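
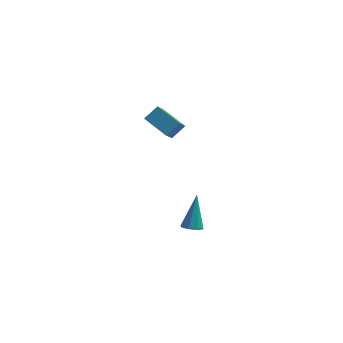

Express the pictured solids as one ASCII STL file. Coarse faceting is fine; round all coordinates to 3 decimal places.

solid 
facet normal -0.036 -0.514 -0.857
outer loop
vertex 1.217 -0.453 -4.768
vertex 0.613 -0.376 -4.789
vertex 1.095 -0.064 -4.996
endloop
endfacet
facet normal 0.940 0.335 0.069
outer loop
vertex 1.217 -0.453 -4.768
vertex 1.095 -0.064 -4.996
vertex 0.687 0.676 -3.031
endloop
endfacet
facet normal -0.036 -0.513 -0.858
outer loop
vertex 1.095 -0.064 -4.996
vertex 0.613 -0.376 -4.789
vertex 0.69 0.142 -5.102
endloop
endfacet
facet normal 0.487 0.846 -0.217
outer loop
vertex 1.095 -0.064 -4.996
vertex 0.69 0.142 -5.102
vertex 0.687 0.676 -3.031
endloop
endfacet
facet normal -0.037 -0.513 -0.858
outer loop
vertex 0.69 0.142 -5.102
vertex 0.613 -0.376 -4.789
vertex 0.24 0.046 -5.025
endloop
endfacet
facet normal -0.242 0.939 -0.243
outer loop
vertex 0.69 0.142 -5.102
vertex 0.24 0.046 -5.025
vertex 0.687 0.676 -3.031
endloop
endfacet
facet normal -0.036 -0.512 -0.858
outer loop
vertex 0.24 0.046 -5.025
vertex 0.613 -0.376 -4.789
vertex 0.008 -0.298 -4.81
endloop
endfacet
facet normal -0.827 0.562 0.008
outer loop
vertex 0.24 0.046 -5.025
vertex 0.008 -0.298 -4.81
vertex 0.687 0.676 -3.031
endloop
endfacet
facet normal -0.036 -0.512 -0.858
outer loop
vertex 0.008 -0.298 -4.81
vertex 0.613 -0.376 -4.789
vertex 0.13 -0.687 -4.583
endloop
endfacet
facet normal -0.920 -0.063 0.386
outer loop
vertex 0.008 -0.298 -4.81
vertex 0.13 -0.687 -4.583
vertex 0.687 0.676 -3.031
endloop
endfacet
facet normal -0.035 -0.514 -0.857
outer loop
vertex 0.13 -0.687 -4.583
vertex 0.613 -0.376 -4.789
vertex 0.535 -0.893 -4.476
endloop
endfacet
facet normal -0.469 -0.573 0.672
outer loop
vertex 0.13 -0.687 -4.583
vertex 0.535 -0.893 -4.476
vertex 0.687 0.676 -3.031
endloop
endfacet
facet normal -0.037 -0.513 -0.857
outer loop
vertex 0.535 -0.893 -4.476
vertex 0.613 -0.376 -4.789
vertex 0.985 -0.797 -4.553
endloop
endfacet
facet normal 0.262 -0.667 0.697
outer loop
vertex 0.535 -0.893 -4.476
vertex 0.985 -0.797 -4.553
vertex 0.687 0.676 -3.031
endloop
endfacet
facet normal -0.035 -0.512 -0.858
outer loop
vertex 0.985 -0.797 -4.553
vertex 0.613 -0.376 -4.789
vertex 1.217 -0.453 -4.768
endloop
endfacet
facet normal 0.846 -0.291 0.447
outer loop
vertex 0.985 -0.797 -4.553
vertex 1.217 -0.453 -4.768
vertex 0.687 0.676 -3.031
endloop
endfacet
facet normal -0.804 0.457 0.381
outer loop
vertex -1.973 0.469 2.793
vertex -1.389 0.993 3.397
vertex -1.861 1.507 1.786
endloop
endfacet
facet normal -0.590 -0.528 -0.610
outer loop
vertex -0.631 0.807 1.203
vertex -1.973 0.469 2.793
vertex -1.861 1.507 1.786
endloop
endfacet
facet normal -0.804 0.457 0.381
outer loop
vertex -1.861 1.507 1.786
vertex -1.389 0.993 3.397
vertex -1.277 2.03 2.39
endloop
endfacet
facet normal 0.078 0.715 -0.695
outer loop
vertex -1.277 2.03 2.39
vertex -0.631 0.807 1.203
vertex -1.861 1.507 1.786
endloop
endfacet
facet normal -0.077 -0.715 0.695
outer loop
vertex -1.973 0.469 2.793
vertex -0.159 0.293 2.814
vertex -1.389 0.993 3.397
endloop
endfacet
facet normal -0.590 -0.529 -0.610
outer loop
vertex -0.743 -0.23 2.21
vertex -1.973 0.469 2.793
vertex -0.631 0.807 1.203
endloop
endfacet
facet normal -0.077 -0.715 0.694
outer loop
vertex -0.743 -0.23 2.21
vertex -0.159 0.293 2.814
vertex -1.973 0.469 2.793
endloop
endfacet
facet normal 0.590 0.529 0.610
outer loop
vertex -1.389 0.993 3.397
vertex -0.159 0.293 2.814
vertex -1.277 2.03 2.39
endloop
endfacet
facet normal 0.077 0.715 -0.695
outer loop
vertex -0.047 1.331 1.807
vertex -0.631 0.807 1.203
vertex -1.277 2.03 2.39
endloop
endfacet
facet normal 0.590 0.529 0.610
outer loop
vertex -1.277 2.03 2.39
vertex -0.159 0.293 2.814
vertex -0.047 1.331 1.807
endloop
endfacet
facet normal 0.804 -0.457 -0.381
outer loop
vertex -0.047 1.331 1.807
vertex -0.743 -0.23 2.21
vertex -0.631 0.807 1.203
endloop
endfacet
facet normal 0.804 -0.457 -0.381
outer loop
vertex -0.159 0.293 2.814
vertex -0.743 -0.23 2.21
vertex -0.047 1.331 1.807
endloop
endfacet

endsolid


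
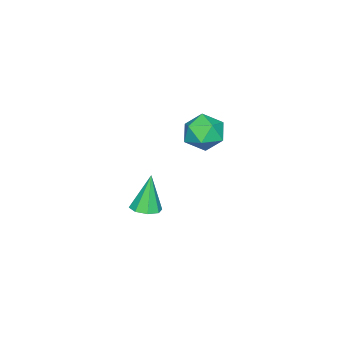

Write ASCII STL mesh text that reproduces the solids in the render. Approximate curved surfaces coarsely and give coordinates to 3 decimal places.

solid 
facet normal 0.227 -0.053 0.972
outer loop
vertex 3.785 2.229 3.636
vertex 3.172 1.342 3.731
vertex 4.221 1.25 3.481
endloop
endfacet
facet normal 0.761 0.243 0.602
outer loop
vertex 3.785 2.229 3.636
vertex 4.221 1.25 3.481
vertex 4.481 2.069 2.821
endloop
endfacet
facet normal 0.504 0.820 0.270
outer loop
vertex 3.785 2.229 3.636
vertex 4.481 2.069 2.821
vertex 3.592 2.667 2.664
endloop
endfacet
facet normal -0.188 0.881 0.434
outer loop
vertex 3.785 2.229 3.636
vertex 3.592 2.667 2.664
vertex 2.783 2.217 3.227
endloop
endfacet
facet normal -0.359 0.341 0.869
outer loop
vertex 3.785 2.229 3.636
vertex 2.783 2.217 3.227
vertex 3.172 1.342 3.731
endloop
endfacet
facet normal 0.969 -0.224 0.104
outer loop
vertex 4.481 2.069 2.821
vertex 4.221 1.25 3.481
vertex 4.297 1.083 2.413
endloop
endfacet
facet normal 0.106 -0.702 0.704
outer loop
vertex 4.221 1.25 3.481
vertex 3.172 1.342 3.731
vertex 3.488 0.633 2.976
endloop
endfacet
facet normal -0.841 -0.065 0.537
outer loop
vertex 3.172 1.342 3.731
vertex 2.783 2.217 3.227
vertex 2.599 1.231 2.819
endloop
endfacet
facet normal -0.565 0.808 -0.167
outer loop
vertex 2.783 2.217 3.227
vertex 3.592 2.667 2.664
vertex 2.859 2.05 2.159
endloop
endfacet
facet normal 0.554 0.710 -0.435
outer loop
vertex 3.592 2.667 2.664
vertex 4.481 2.069 2.821
vertex 3.908 1.958 1.909
endloop
endfacet
facet normal 0.188 -0.881 -0.434
outer loop
vertex 3.295 1.071 2.004
vertex 4.297 1.083 2.413
vertex 3.488 0.633 2.976
endloop
endfacet
facet normal -0.504 -0.820 -0.270
outer loop
vertex 3.295 1.071 2.004
vertex 3.488 0.633 2.976
vertex 2.599 1.231 2.819
endloop
endfacet
facet normal -0.761 -0.243 -0.602
outer loop
vertex 3.295 1.071 2.004
vertex 2.599 1.231 2.819
vertex 2.859 2.05 2.159
endloop
endfacet
facet normal -0.227 0.053 -0.972
outer loop
vertex 3.295 1.071 2.004
vertex 2.859 2.05 2.159
vertex 3.908 1.958 1.909
endloop
endfacet
facet normal 0.359 -0.341 -0.869
outer loop
vertex 3.295 1.071 2.004
vertex 3.908 1.958 1.909
vertex 4.297 1.083 2.413
endloop
endfacet
facet normal 0.565 -0.808 0.167
outer loop
vertex 3.488 0.633 2.976
vertex 4.297 1.083 2.413
vertex 4.221 1.25 3.481
endloop
endfacet
facet normal -0.554 -0.710 0.435
outer loop
vertex 2.599 1.231 2.819
vertex 3.488 0.633 2.976
vertex 3.172 1.342 3.731
endloop
endfacet
facet normal -0.969 0.224 -0.104
outer loop
vertex 2.859 2.05 2.159
vertex 2.599 1.231 2.819
vertex 2.783 2.217 3.227
endloop
endfacet
facet normal -0.106 0.702 -0.704
outer loop
vertex 3.908 1.958 1.909
vertex 2.859 2.05 2.159
vertex 3.592 2.667 2.664
endloop
endfacet
facet normal 0.841 0.065 -0.537
outer loop
vertex 4.297 1.083 2.413
vertex 3.908 1.958 1.909
vertex 4.481 2.069 2.821
endloop
endfacet
facet normal 0.284 0.015 -0.959
outer loop
vertex 3.992 -2.097 -3.568
vertex 3.523 -1.474 -3.697
vertex 4.275 -1.571 -3.476
endloop
endfacet
facet normal 0.694 -0.469 0.547
outer loop
vertex 3.992 -2.097 -3.568
vertex 4.275 -1.571 -3.476
vertex 2.937 -1.506 -1.723
endloop
endfacet
facet normal 0.284 0.016 -0.959
outer loop
vertex 4.275 -1.571 -3.476
vertex 3.523 -1.474 -3.697
vertex 4.118 -0.988 -3.513
endloop
endfacet
facet normal 0.775 0.246 0.582
outer loop
vertex 4.275 -1.571 -3.476
vertex 4.118 -0.988 -3.513
vertex 2.937 -1.506 -1.723
endloop
endfacet
facet normal 0.284 0.015 -0.959
outer loop
vertex 4.118 -0.988 -3.513
vertex 3.523 -1.474 -3.697
vertex 3.613 -0.69 -3.658
endloop
endfacet
facet normal 0.347 0.815 0.465
outer loop
vertex 4.118 -0.988 -3.513
vertex 3.613 -0.69 -3.658
vertex 2.937 -1.506 -1.723
endloop
endfacet
facet normal 0.284 0.015 -0.959
outer loop
vertex 3.613 -0.69 -3.658
vertex 3.523 -1.474 -3.697
vertex 3.055 -0.851 -3.826
endloop
endfacet
facet normal -0.340 0.903 0.262
outer loop
vertex 3.613 -0.69 -3.658
vertex 3.055 -0.851 -3.826
vertex 2.937 -1.506 -1.723
endloop
endfacet
facet normal 0.285 0.016 -0.958
outer loop
vertex 3.055 -0.851 -3.826
vertex 3.523 -1.474 -3.697
vertex 2.771 -1.377 -3.919
endloop
endfacet
facet normal -0.883 0.460 0.094
outer loop
vertex 3.055 -0.851 -3.826
vertex 2.771 -1.377 -3.919
vertex 2.937 -1.506 -1.723
endloop
endfacet
facet normal 0.285 0.016 -0.958
outer loop
vertex 2.771 -1.377 -3.919
vertex 3.523 -1.474 -3.697
vertex 2.928 -1.96 -3.882
endloop
endfacet
facet normal -0.965 -0.256 0.058
outer loop
vertex 2.771 -1.377 -3.919
vertex 2.928 -1.96 -3.882
vertex 2.937 -1.506 -1.723
endloop
endfacet
facet normal 0.284 0.017 -0.959
outer loop
vertex 2.928 -1.96 -3.882
vertex 3.523 -1.474 -3.697
vertex 3.434 -2.258 -3.737
endloop
endfacet
facet normal -0.536 -0.825 0.176
outer loop
vertex 2.928 -1.96 -3.882
vertex 3.434 -2.258 -3.737
vertex 2.937 -1.506 -1.723
endloop
endfacet
facet normal 0.285 0.016 -0.958
outer loop
vertex 3.434 -2.258 -3.737
vertex 3.523 -1.474 -3.697
vertex 3.992 -2.097 -3.568
endloop
endfacet
facet normal 0.149 -0.914 0.378
outer loop
vertex 3.434 -2.258 -3.737
vertex 3.992 -2.097 -3.568
vertex 2.937 -1.506 -1.723
endloop
endfacet

endsolid


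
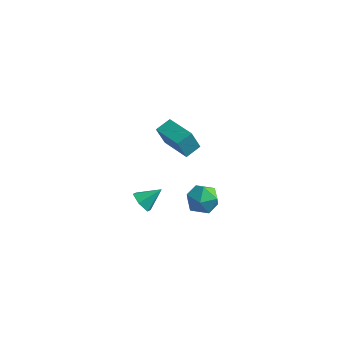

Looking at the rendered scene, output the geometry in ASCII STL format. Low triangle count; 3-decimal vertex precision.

solid 
facet normal -0.612 -0.562 -0.556
outer loop
vertex 1.251 -1.575 -3.361
vertex 0.73 -1.643 -2.719
vertex 0.645 -1.017 -3.258
endloop
endfacet
facet normal 0.542 0.680 -0.494
outer loop
vertex 1.251 -1.575 -3.361
vertex 0.645 -1.017 -3.258
vertex 1.63 -0.817 -1.901
endloop
endfacet
facet normal -0.613 -0.562 -0.556
outer loop
vertex 0.645 -1.017 -3.258
vertex 0.73 -1.643 -2.719
vertex 0.124 -1.085 -2.615
endloop
endfacet
facet normal -0.163 0.986 -0.027
outer loop
vertex 0.645 -1.017 -3.258
vertex 0.124 -1.085 -2.615
vertex 1.63 -0.817 -1.901
endloop
endfacet
facet normal -0.612 -0.561 -0.556
outer loop
vertex 0.124 -1.085 -2.615
vertex 0.73 -1.643 -2.719
vertex 0.209 -1.711 -2.077
endloop
endfacet
facet normal -0.435 0.552 0.711
outer loop
vertex 0.124 -1.085 -2.615
vertex 0.209 -1.711 -2.077
vertex 1.63 -0.817 -1.901
endloop
endfacet
facet normal -0.612 -0.562 -0.556
outer loop
vertex 0.209 -1.711 -2.077
vertex 0.73 -1.643 -2.719
vertex 0.815 -2.269 -2.18
endloop
endfacet
facet normal -0.005 -0.186 0.982
outer loop
vertex 0.209 -1.711 -2.077
vertex 0.815 -2.269 -2.18
vertex 1.63 -0.817 -1.901
endloop
endfacet
facet normal -0.613 -0.562 -0.556
outer loop
vertex 0.815 -2.269 -2.18
vertex 0.73 -1.643 -2.719
vertex 1.336 -2.201 -2.823
endloop
endfacet
facet normal 0.701 -0.493 0.516
outer loop
vertex 0.815 -2.269 -2.18
vertex 1.336 -2.201 -2.823
vertex 1.63 -0.817 -1.901
endloop
endfacet
facet normal -0.612 -0.561 -0.556
outer loop
vertex 1.336 -2.201 -2.823
vertex 0.73 -1.643 -2.719
vertex 1.251 -1.575 -3.361
endloop
endfacet
facet normal 0.973 -0.059 -0.222
outer loop
vertex 1.336 -2.201 -2.823
vertex 1.251 -1.575 -3.361
vertex 1.63 -0.817 -1.901
endloop
endfacet
facet normal -0.840 0.508 -0.188
outer loop
vertex 1.465 -1.165 4.208
vertex 1.93 -0.279 4.525
vertex 1.896 -0.929 2.918
endloop
endfacet
facet normal -0.443 -0.844 -0.302
outer loop
vertex 3.67 -2.001 3.315
vertex 1.465 -1.165 4.208
vertex 1.896 -0.929 2.918
endloop
endfacet
facet normal -0.840 0.508 -0.188
outer loop
vertex 1.896 -0.929 2.918
vertex 1.93 -0.279 4.525
vertex 2.361 -0.043 3.236
endloop
endfacet
facet normal 0.313 0.171 -0.934
outer loop
vertex 2.361 -0.043 3.236
vertex 3.67 -2.001 3.315
vertex 1.896 -0.929 2.918
endloop
endfacet
facet normal -0.312 -0.171 0.935
outer loop
vertex 1.465 -1.165 4.208
vertex 3.704 -1.351 4.922
vertex 1.93 -0.279 4.525
endloop
endfacet
facet normal -0.443 -0.844 -0.303
outer loop
vertex 3.239 -2.237 4.604
vertex 1.465 -1.165 4.208
vertex 3.67 -2.001 3.315
endloop
endfacet
facet normal -0.312 -0.172 0.934
outer loop
vertex 3.239 -2.237 4.604
vertex 3.704 -1.351 4.922
vertex 1.465 -1.165 4.208
endloop
endfacet
facet normal 0.442 0.844 0.303
outer loop
vertex 1.93 -0.279 4.525
vertex 3.704 -1.351 4.922
vertex 2.361 -0.043 3.236
endloop
endfacet
facet normal 0.312 0.171 -0.935
outer loop
vertex 4.135 -1.115 3.632
vertex 3.67 -2.001 3.315
vertex 2.361 -0.043 3.236
endloop
endfacet
facet normal 0.443 0.844 0.302
outer loop
vertex 2.361 -0.043 3.236
vertex 3.704 -1.351 4.922
vertex 4.135 -1.115 3.632
endloop
endfacet
facet normal 0.840 -0.508 0.188
outer loop
vertex 4.135 -1.115 3.632
vertex 3.239 -2.237 4.604
vertex 3.67 -2.001 3.315
endloop
endfacet
facet normal 0.840 -0.508 0.188
outer loop
vertex 3.704 -1.351 4.922
vertex 3.239 -2.237 4.604
vertex 4.135 -1.115 3.632
endloop
endfacet
facet normal -0.121 0.700 0.704
outer loop
vertex 3.954 1.672 -3.311
vertex 2.853 1.444 -3.273
vertex 3.565 0.89 -2.601
endloop
endfacet
facet normal 0.530 0.410 0.742
outer loop
vertex 3.954 1.672 -3.311
vertex 3.565 0.89 -2.601
vertex 4.514 0.705 -3.176
endloop
endfacet
facet normal 0.853 0.510 0.112
outer loop
vertex 3.954 1.672 -3.311
vertex 4.514 0.705 -3.176
vertex 4.388 1.143 -4.205
endloop
endfacet
facet normal 0.402 0.860 -0.314
outer loop
vertex 3.954 1.672 -3.311
vertex 4.388 1.143 -4.205
vertex 3.362 1.6 -4.265
endloop
endfacet
facet normal -0.201 0.978 0.051
outer loop
vertex 3.954 1.672 -3.311
vertex 3.362 1.6 -4.265
vertex 2.853 1.444 -3.273
endloop
endfacet
facet normal 0.453 -0.292 0.842
outer loop
vertex 4.514 0.705 -3.176
vertex 3.565 0.89 -2.601
vertex 3.758 -0.12 -3.055
endloop
endfacet
facet normal -0.599 0.177 0.781
outer loop
vertex 3.565 0.89 -2.601
vertex 2.853 1.444 -3.273
vertex 2.732 0.337 -3.115
endloop
endfacet
facet normal -0.729 0.627 -0.275
outer loop
vertex 2.853 1.444 -3.273
vertex 3.362 1.6 -4.265
vertex 2.606 0.775 -4.144
endloop
endfacet
facet normal 0.245 0.436 -0.866
outer loop
vertex 3.362 1.6 -4.265
vertex 4.388 1.143 -4.205
vertex 3.555 0.59 -4.719
endloop
endfacet
facet normal 0.976 -0.132 -0.176
outer loop
vertex 4.388 1.143 -4.205
vertex 4.514 0.705 -3.176
vertex 4.267 0.036 -4.047
endloop
endfacet
facet normal -0.402 -0.860 0.314
outer loop
vertex 3.166 -0.192 -4.009
vertex 3.758 -0.12 -3.055
vertex 2.732 0.337 -3.115
endloop
endfacet
facet normal -0.853 -0.510 -0.112
outer loop
vertex 3.166 -0.192 -4.009
vertex 2.732 0.337 -3.115
vertex 2.606 0.775 -4.144
endloop
endfacet
facet normal -0.530 -0.410 -0.742
outer loop
vertex 3.166 -0.192 -4.009
vertex 2.606 0.775 -4.144
vertex 3.555 0.59 -4.719
endloop
endfacet
facet normal 0.121 -0.700 -0.704
outer loop
vertex 3.166 -0.192 -4.009
vertex 3.555 0.59 -4.719
vertex 4.267 0.036 -4.047
endloop
endfacet
facet normal 0.201 -0.978 -0.051
outer loop
vertex 3.166 -0.192 -4.009
vertex 4.267 0.036 -4.047
vertex 3.758 -0.12 -3.055
endloop
endfacet
facet normal -0.245 -0.436 0.866
outer loop
vertex 2.732 0.337 -3.115
vertex 3.758 -0.12 -3.055
vertex 3.565 0.89 -2.601
endloop
endfacet
facet normal -0.976 0.132 0.176
outer loop
vertex 2.606 0.775 -4.144
vertex 2.732 0.337 -3.115
vertex 2.853 1.444 -3.273
endloop
endfacet
facet normal -0.453 0.292 -0.842
outer loop
vertex 3.555 0.59 -4.719
vertex 2.606 0.775 -4.144
vertex 3.362 1.6 -4.265
endloop
endfacet
facet normal 0.599 -0.177 -0.781
outer loop
vertex 4.267 0.036 -4.047
vertex 3.555 0.59 -4.719
vertex 4.388 1.143 -4.205
endloop
endfacet
facet normal 0.729 -0.627 0.275
outer loop
vertex 3.758 -0.12 -3.055
vertex 4.267 0.036 -4.047
vertex 4.514 0.705 -3.176
endloop
endfacet

endsolid


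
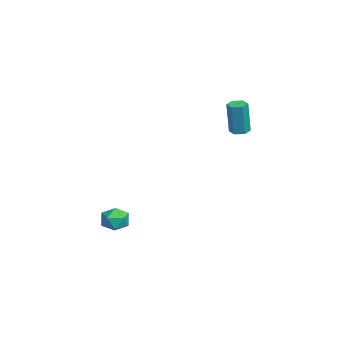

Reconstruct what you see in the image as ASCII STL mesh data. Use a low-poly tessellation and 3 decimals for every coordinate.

solid 
facet normal -0.105 0.084 -0.991
outer loop
vertex 1.066 2.46 2.106
vertex 0.676 2.766 2.173
vertex 1.139 2.954 2.14
endloop
endfacet
facet normal 0.984 -0.137 -0.116
outer loop
vertex 1.066 2.46 2.106
vertex 1.139 2.954 2.14
vertex 1.254 2.309 3.88
endloop
endfacet
facet normal 0.984 -0.136 -0.115
outer loop
vertex 1.254 2.309 3.88
vertex 1.139 2.954 2.14
vertex 1.326 2.802 3.914
endloop
endfacet
facet normal 0.105 -0.084 0.991
outer loop
vertex 1.254 2.309 3.88
vertex 1.326 2.802 3.914
vertex 0.864 2.614 3.947
endloop
endfacet
facet normal -0.106 0.086 -0.991
outer loop
vertex 1.139 2.954 2.14
vertex 0.676 2.766 2.173
vertex 0.749 3.259 2.208
endloop
endfacet
facet normal 0.616 0.788 0.003
outer loop
vertex 1.139 2.954 2.14
vertex 0.749 3.259 2.208
vertex 1.326 2.802 3.914
endloop
endfacet
facet normal 0.617 0.787 0.002
outer loop
vertex 1.326 2.802 3.914
vertex 0.749 3.259 2.208
vertex 0.936 3.108 3.981
endloop
endfacet
facet normal 0.105 -0.083 0.991
outer loop
vertex 1.326 2.802 3.914
vertex 0.936 3.108 3.981
vertex 0.864 2.614 3.947
endloop
endfacet
facet normal -0.103 0.086 -0.991
outer loop
vertex 0.749 3.259 2.208
vertex 0.676 2.766 2.173
vertex 0.286 3.071 2.24
endloop
endfacet
facet normal -0.367 0.923 0.117
outer loop
vertex 0.749 3.259 2.208
vertex 0.286 3.071 2.24
vertex 0.936 3.108 3.981
endloop
endfacet
facet normal -0.367 0.923 0.117
outer loop
vertex 0.936 3.108 3.981
vertex 0.286 3.071 2.24
vertex 0.474 2.92 4.014
endloop
endfacet
facet normal 0.105 -0.083 0.991
outer loop
vertex 0.936 3.108 3.981
vertex 0.474 2.92 4.014
vertex 0.864 2.614 3.947
endloop
endfacet
facet normal -0.105 0.084 -0.991
outer loop
vertex 0.286 3.071 2.24
vertex 0.676 2.766 2.173
vertex 0.214 2.578 2.206
endloop
endfacet
facet normal -0.984 0.136 0.116
outer loop
vertex 0.286 3.071 2.24
vertex 0.214 2.578 2.206
vertex 0.474 2.92 4.014
endloop
endfacet
facet normal -0.984 0.137 0.115
outer loop
vertex 0.474 2.92 4.014
vertex 0.214 2.578 2.206
vertex 0.401 2.426 3.98
endloop
endfacet
facet normal 0.105 -0.084 0.991
outer loop
vertex 0.474 2.92 4.014
vertex 0.401 2.426 3.98
vertex 0.864 2.614 3.947
endloop
endfacet
facet normal -0.105 0.083 -0.991
outer loop
vertex 0.214 2.578 2.206
vertex 0.676 2.766 2.173
vertex 0.604 2.272 2.139
endloop
endfacet
facet normal -0.618 -0.787 -0.002
outer loop
vertex 0.214 2.578 2.206
vertex 0.604 2.272 2.139
vertex 0.401 2.426 3.98
endloop
endfacet
facet normal -0.616 -0.788 -0.002
outer loop
vertex 0.401 2.426 3.98
vertex 0.604 2.272 2.139
vertex 0.791 2.121 3.912
endloop
endfacet
facet normal 0.106 -0.086 0.991
outer loop
vertex 0.401 2.426 3.98
vertex 0.791 2.121 3.912
vertex 0.864 2.614 3.947
endloop
endfacet
facet normal -0.105 0.083 -0.991
outer loop
vertex 0.604 2.272 2.139
vertex 0.676 2.766 2.173
vertex 1.066 2.46 2.106
endloop
endfacet
facet normal 0.367 -0.923 -0.117
outer loop
vertex 0.604 2.272 2.139
vertex 1.066 2.46 2.106
vertex 0.791 2.121 3.912
endloop
endfacet
facet normal 0.367 -0.923 -0.117
outer loop
vertex 0.791 2.121 3.912
vertex 1.066 2.46 2.106
vertex 1.254 2.309 3.88
endloop
endfacet
facet normal 0.103 -0.086 0.991
outer loop
vertex 0.791 2.121 3.912
vertex 1.254 2.309 3.88
vertex 0.864 2.614 3.947
endloop
endfacet
facet normal 0.318 0.937 0.147
outer loop
vertex 1.787 -2.472 -3.344
vertex 1.404 -2.446 -2.679
vertex 2.132 -2.691 -2.694
endloop
endfacet
facet normal 0.794 0.562 -0.232
outer loop
vertex 1.787 -2.472 -3.344
vertex 2.132 -2.691 -2.694
vertex 2.232 -3.098 -3.337
endloop
endfacet
facet normal 0.469 0.324 -0.822
outer loop
vertex 1.787 -2.472 -3.344
vertex 2.232 -3.098 -3.337
vertex 1.567 -3.105 -3.719
endloop
endfacet
facet normal -0.207 0.551 -0.808
outer loop
vertex 1.787 -2.472 -3.344
vertex 1.567 -3.105 -3.719
vertex 1.055 -2.702 -3.313
endloop
endfacet
facet normal -0.301 0.930 -0.210
outer loop
vertex 1.787 -2.472 -3.344
vertex 1.055 -2.702 -3.313
vertex 1.404 -2.446 -2.679
endloop
endfacet
facet normal 0.988 -0.004 0.156
outer loop
vertex 2.232 -3.098 -3.337
vertex 2.132 -2.691 -2.694
vertex 2.125 -3.458 -2.667
endloop
endfacet
facet normal 0.218 0.602 0.768
outer loop
vertex 2.132 -2.691 -2.694
vertex 1.404 -2.446 -2.679
vertex 1.613 -3.055 -2.261
endloop
endfacet
facet normal -0.783 0.591 0.193
outer loop
vertex 1.404 -2.446 -2.679
vertex 1.055 -2.702 -3.313
vertex 0.948 -3.062 -2.643
endloop
endfacet
facet normal -0.632 -0.022 -0.775
outer loop
vertex 1.055 -2.702 -3.313
vertex 1.567 -3.105 -3.719
vertex 1.048 -3.469 -3.286
endloop
endfacet
facet normal 0.462 -0.389 -0.797
outer loop
vertex 1.567 -3.105 -3.719
vertex 2.232 -3.098 -3.337
vertex 1.776 -3.714 -3.301
endloop
endfacet
facet normal 0.207 -0.551 0.808
outer loop
vertex 1.393 -3.688 -2.636
vertex 2.125 -3.458 -2.667
vertex 1.613 -3.055 -2.261
endloop
endfacet
facet normal -0.469 -0.324 0.822
outer loop
vertex 1.393 -3.688 -2.636
vertex 1.613 -3.055 -2.261
vertex 0.948 -3.062 -2.643
endloop
endfacet
facet normal -0.794 -0.562 0.232
outer loop
vertex 1.393 -3.688 -2.636
vertex 0.948 -3.062 -2.643
vertex 1.048 -3.469 -3.286
endloop
endfacet
facet normal -0.318 -0.937 -0.147
outer loop
vertex 1.393 -3.688 -2.636
vertex 1.048 -3.469 -3.286
vertex 1.776 -3.714 -3.301
endloop
endfacet
facet normal 0.301 -0.930 0.210
outer loop
vertex 1.393 -3.688 -2.636
vertex 1.776 -3.714 -3.301
vertex 2.125 -3.458 -2.667
endloop
endfacet
facet normal 0.632 0.022 0.775
outer loop
vertex 1.613 -3.055 -2.261
vertex 2.125 -3.458 -2.667
vertex 2.132 -2.691 -2.694
endloop
endfacet
facet normal -0.462 0.389 0.797
outer loop
vertex 0.948 -3.062 -2.643
vertex 1.613 -3.055 -2.261
vertex 1.404 -2.446 -2.679
endloop
endfacet
facet normal -0.988 0.004 -0.156
outer loop
vertex 1.048 -3.469 -3.286
vertex 0.948 -3.062 -2.643
vertex 1.055 -2.702 -3.313
endloop
endfacet
facet normal -0.218 -0.602 -0.768
outer loop
vertex 1.776 -3.714 -3.301
vertex 1.048 -3.469 -3.286
vertex 1.567 -3.105 -3.719
endloop
endfacet
facet normal 0.783 -0.591 -0.193
outer loop
vertex 2.125 -3.458 -2.667
vertex 1.776 -3.714 -3.301
vertex 2.232 -3.098 -3.337
endloop
endfacet

endsolid


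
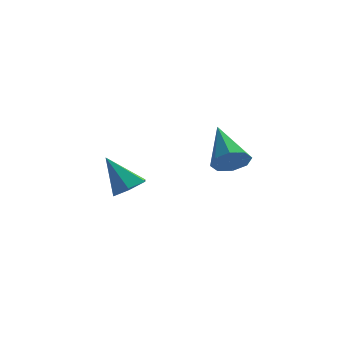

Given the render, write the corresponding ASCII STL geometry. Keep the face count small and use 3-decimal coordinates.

solid 
facet normal 0.550 -0.006 -0.835
outer loop
vertex -1.032 1.479 -0.561
vertex -1.444 0.785 -0.828
vertex -1.738 1.557 -1.027
endloop
endfacet
facet normal -0.131 0.927 0.353
outer loop
vertex -1.032 1.479 -0.561
vertex -1.738 1.557 -1.027
vertex -2.456 0.795 0.708
endloop
endfacet
facet normal 0.550 -0.006 -0.835
outer loop
vertex -1.738 1.557 -1.027
vertex -1.444 0.785 -0.828
vertex -2.15 0.864 -1.294
endloop
endfacet
facet normal -0.835 0.539 -0.109
outer loop
vertex -1.738 1.557 -1.027
vertex -2.15 0.864 -1.294
vertex -2.456 0.795 0.708
endloop
endfacet
facet normal 0.550 -0.005 -0.835
outer loop
vertex -2.15 0.864 -1.294
vertex -1.444 0.785 -0.828
vertex -1.855 0.092 -1.095
endloop
endfacet
facet normal -0.909 -0.387 -0.152
outer loop
vertex -2.15 0.864 -1.294
vertex -1.855 0.092 -1.095
vertex -2.456 0.795 0.708
endloop
endfacet
facet normal 0.550 -0.005 -0.835
outer loop
vertex -1.855 0.092 -1.095
vertex -1.444 0.785 -0.828
vertex -1.149 0.013 -0.629
endloop
endfacet
facet normal -0.279 -0.922 0.267
outer loop
vertex -1.855 0.092 -1.095
vertex -1.149 0.013 -0.629
vertex -2.456 0.795 0.708
endloop
endfacet
facet normal 0.550 -0.005 -0.835
outer loop
vertex -1.149 0.013 -0.629
vertex -1.444 0.785 -0.828
vertex -0.737 0.707 -0.362
endloop
endfacet
facet normal 0.427 -0.534 0.730
outer loop
vertex -1.149 0.013 -0.629
vertex -0.737 0.707 -0.362
vertex -2.456 0.795 0.708
endloop
endfacet
facet normal 0.550 -0.005 -0.835
outer loop
vertex -0.737 0.707 -0.362
vertex -1.444 0.785 -0.828
vertex -1.032 1.479 -0.561
endloop
endfacet
facet normal 0.501 0.390 0.772
outer loop
vertex -0.737 0.707 -0.362
vertex -1.032 1.479 -0.561
vertex -2.456 0.795 0.708
endloop
endfacet
facet normal 0.480 -0.656 -0.583
outer loop
vertex 4.051 -0.482 1.896
vertex 3.338 -0.848 1.72
vertex 3.773 -0.236 1.39
endloop
endfacet
facet normal 0.556 0.826 0.096
outer loop
vertex 4.051 -0.482 1.896
vertex 3.773 -0.236 1.39
vertex 2.302 0.568 2.98
endloop
endfacet
facet normal 0.479 -0.655 -0.584
outer loop
vertex 3.773 -0.236 1.39
vertex 3.338 -0.848 1.72
vertex 3.24 -0.348 1.078
endloop
endfacet
facet normal 0.051 0.909 -0.413
outer loop
vertex 3.773 -0.236 1.39
vertex 3.24 -0.348 1.078
vertex 2.302 0.568 2.98
endloop
endfacet
facet normal 0.480 -0.655 -0.583
outer loop
vertex 3.24 -0.348 1.078
vertex 3.338 -0.848 1.72
vertex 2.765 -0.753 1.142
endloop
endfacet
facet normal -0.577 0.587 -0.567
outer loop
vertex 3.24 -0.348 1.078
vertex 2.765 -0.753 1.142
vertex 2.302 0.568 2.98
endloop
endfacet
facet normal 0.480 -0.655 -0.584
outer loop
vertex 2.765 -0.753 1.142
vertex 3.338 -0.848 1.72
vertex 2.626 -1.213 1.544
endloop
endfacet
facet normal -0.960 0.048 -0.277
outer loop
vertex 2.765 -0.753 1.142
vertex 2.626 -1.213 1.544
vertex 2.302 0.568 2.98
endloop
endfacet
facet normal 0.480 -0.655 -0.583
outer loop
vertex 2.626 -1.213 1.544
vertex 3.338 -0.848 1.72
vertex 2.904 -1.46 2.05
endloop
endfacet
facet normal -0.874 -0.392 0.289
outer loop
vertex 2.626 -1.213 1.544
vertex 2.904 -1.46 2.05
vertex 2.302 0.568 2.98
endloop
endfacet
facet normal 0.481 -0.655 -0.583
outer loop
vertex 2.904 -1.46 2.05
vertex 3.338 -0.848 1.72
vertex 3.436 -1.348 2.363
endloop
endfacet
facet normal -0.369 -0.476 0.798
outer loop
vertex 2.904 -1.46 2.05
vertex 3.436 -1.348 2.363
vertex 2.302 0.568 2.98
endloop
endfacet
facet normal 0.480 -0.656 -0.583
outer loop
vertex 3.436 -1.348 2.363
vertex 3.338 -0.848 1.72
vertex 3.912 -0.943 2.299
endloop
endfacet
facet normal 0.259 -0.154 0.954
outer loop
vertex 3.436 -1.348 2.363
vertex 3.912 -0.943 2.299
vertex 2.302 0.568 2.98
endloop
endfacet
facet normal 0.480 -0.655 -0.584
outer loop
vertex 3.912 -0.943 2.299
vertex 3.338 -0.848 1.72
vertex 4.051 -0.482 1.896
endloop
endfacet
facet normal 0.642 0.386 0.663
outer loop
vertex 3.912 -0.943 2.299
vertex 4.051 -0.482 1.896
vertex 2.302 0.568 2.98
endloop
endfacet

endsolid


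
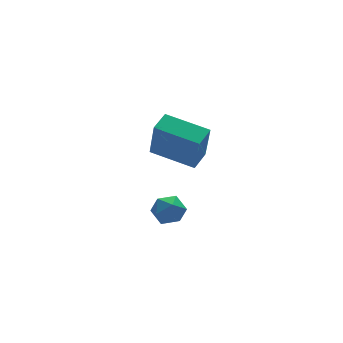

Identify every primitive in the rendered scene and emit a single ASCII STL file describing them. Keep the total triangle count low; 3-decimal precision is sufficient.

solid 
facet normal 0.022 0.027 0.999
outer loop
vertex -1.999 -3.322 -3.291
vertex -1.699 -3.983 -3.28
vertex -1.277 -3.393 -3.305
endloop
endfacet
facet normal 0.081 0.682 0.727
outer loop
vertex -1.999 -3.322 -3.291
vertex -1.277 -3.393 -3.305
vertex -1.602 -2.902 -3.729
endloop
endfacet
facet normal -0.496 0.806 0.323
outer loop
vertex -1.999 -3.322 -3.291
vertex -1.602 -2.902 -3.729
vertex -2.224 -3.189 -3.968
endloop
endfacet
facet normal -0.910 0.226 0.347
outer loop
vertex -1.999 -3.322 -3.291
vertex -2.224 -3.189 -3.968
vertex -2.284 -3.857 -3.69
endloop
endfacet
facet normal -0.591 -0.256 0.765
outer loop
vertex -1.999 -3.322 -3.291
vertex -2.284 -3.857 -3.69
vertex -1.699 -3.983 -3.28
endloop
endfacet
facet normal 0.654 0.694 0.302
outer loop
vertex -1.602 -2.902 -3.729
vertex -1.277 -3.393 -3.305
vertex -1.056 -3.303 -3.99
endloop
endfacet
facet normal 0.558 -0.368 0.743
outer loop
vertex -1.277 -3.393 -3.305
vertex -1.699 -3.983 -3.28
vertex -1.116 -3.971 -3.712
endloop
endfacet
facet normal -0.432 -0.825 0.363
outer loop
vertex -1.699 -3.983 -3.28
vertex -2.284 -3.857 -3.69
vertex -1.738 -4.258 -3.951
endloop
endfacet
facet normal -0.949 -0.045 -0.312
outer loop
vertex -2.284 -3.857 -3.69
vertex -2.224 -3.189 -3.968
vertex -2.063 -3.767 -4.375
endloop
endfacet
facet normal -0.278 0.894 -0.350
outer loop
vertex -2.224 -3.189 -3.968
vertex -1.602 -2.902 -3.729
vertex -1.641 -3.177 -4.4
endloop
endfacet
facet normal 0.910 -0.226 -0.347
outer loop
vertex -1.341 -3.838 -4.389
vertex -1.056 -3.303 -3.99
vertex -1.116 -3.971 -3.712
endloop
endfacet
facet normal 0.496 -0.806 -0.323
outer loop
vertex -1.341 -3.838 -4.389
vertex -1.116 -3.971 -3.712
vertex -1.738 -4.258 -3.951
endloop
endfacet
facet normal -0.081 -0.682 -0.727
outer loop
vertex -1.341 -3.838 -4.389
vertex -1.738 -4.258 -3.951
vertex -2.063 -3.767 -4.375
endloop
endfacet
facet normal -0.022 -0.027 -0.999
outer loop
vertex -1.341 -3.838 -4.389
vertex -2.063 -3.767 -4.375
vertex -1.641 -3.177 -4.4
endloop
endfacet
facet normal 0.591 0.256 -0.765
outer loop
vertex -1.341 -3.838 -4.389
vertex -1.641 -3.177 -4.4
vertex -1.056 -3.303 -3.99
endloop
endfacet
facet normal 0.949 0.045 0.312
outer loop
vertex -1.116 -3.971 -3.712
vertex -1.056 -3.303 -3.99
vertex -1.277 -3.393 -3.305
endloop
endfacet
facet normal 0.278 -0.894 0.350
outer loop
vertex -1.738 -4.258 -3.951
vertex -1.116 -3.971 -3.712
vertex -1.699 -3.983 -3.28
endloop
endfacet
facet normal -0.654 -0.694 -0.302
outer loop
vertex -2.063 -3.767 -4.375
vertex -1.738 -4.258 -3.951
vertex -2.284 -3.857 -3.69
endloop
endfacet
facet normal -0.558 0.368 -0.743
outer loop
vertex -1.641 -3.177 -4.4
vertex -2.063 -3.767 -4.375
vertex -2.224 -3.189 -3.968
endloop
endfacet
facet normal 0.432 0.825 -0.363
outer loop
vertex -1.056 -3.303 -3.99
vertex -1.641 -3.177 -4.4
vertex -1.602 -2.902 -3.729
endloop
endfacet
facet normal -0.643 0.739 0.203
outer loop
vertex -0.189 0.989 -2.537
vertex 0.569 1.592 -2.332
vertex -0.135 1.523 -4.307
endloop
endfacet
facet normal -0.766 -0.609 -0.207
outer loop
vertex 1.131 0.068 -4.708
vertex -0.189 0.989 -2.537
vertex -0.135 1.523 -4.307
endloop
endfacet
facet normal -0.643 0.739 0.203
outer loop
vertex -0.135 1.523 -4.307
vertex 0.569 1.592 -2.332
vertex 0.623 2.126 -4.102
endloop
endfacet
facet normal 0.029 0.289 -0.957
outer loop
vertex 0.623 2.126 -4.102
vertex 1.131 0.068 -4.708
vertex -0.135 1.523 -4.307
endloop
endfacet
facet normal -0.029 -0.289 0.957
outer loop
vertex -0.189 0.989 -2.537
vertex 1.835 0.137 -2.733
vertex 0.569 1.592 -2.332
endloop
endfacet
facet normal -0.766 -0.609 -0.207
outer loop
vertex 1.077 -0.466 -2.938
vertex -0.189 0.989 -2.537
vertex 1.131 0.068 -4.708
endloop
endfacet
facet normal -0.029 -0.289 0.957
outer loop
vertex 1.077 -0.466 -2.938
vertex 1.835 0.137 -2.733
vertex -0.189 0.989 -2.537
endloop
endfacet
facet normal 0.766 0.609 0.207
outer loop
vertex 0.569 1.592 -2.332
vertex 1.835 0.137 -2.733
vertex 0.623 2.126 -4.102
endloop
endfacet
facet normal 0.029 0.289 -0.957
outer loop
vertex 1.889 0.671 -4.503
vertex 1.131 0.068 -4.708
vertex 0.623 2.126 -4.102
endloop
endfacet
facet normal 0.766 0.609 0.207
outer loop
vertex 0.623 2.126 -4.102
vertex 1.835 0.137 -2.733
vertex 1.889 0.671 -4.503
endloop
endfacet
facet normal 0.643 -0.739 -0.203
outer loop
vertex 1.889 0.671 -4.503
vertex 1.077 -0.466 -2.938
vertex 1.131 0.068 -4.708
endloop
endfacet
facet normal 0.643 -0.739 -0.203
outer loop
vertex 1.835 0.137 -2.733
vertex 1.077 -0.466 -2.938
vertex 1.889 0.671 -4.503
endloop
endfacet

endsolid


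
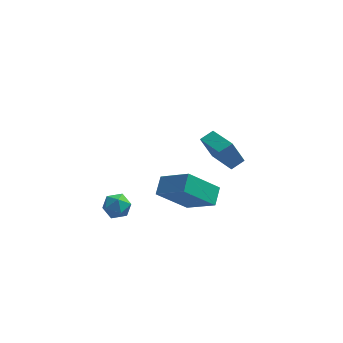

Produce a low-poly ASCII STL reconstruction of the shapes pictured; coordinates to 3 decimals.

solid 
facet normal -0.499 0.827 -0.259
outer loop
vertex 0.379 3.444 -3.305
vertex 0.989 3.9 -3.026
vertex 0.977 3.412 -4.559
endloop
endfacet
facet normal -0.752 -0.562 -0.344
outer loop
vertex 1.951 1.8 -4.054
vertex 0.379 3.444 -3.305
vertex 0.977 3.412 -4.559
endloop
endfacet
facet normal -0.500 0.826 -0.259
outer loop
vertex 0.977 3.412 -4.559
vertex 0.989 3.9 -3.026
vertex 1.586 3.868 -4.281
endloop
endfacet
facet normal 0.430 -0.023 -0.903
outer loop
vertex 1.586 3.868 -4.281
vertex 1.951 1.8 -4.054
vertex 0.977 3.412 -4.559
endloop
endfacet
facet normal -0.430 0.023 0.903
outer loop
vertex 0.379 3.444 -3.305
vertex 1.963 2.288 -2.521
vertex 0.989 3.9 -3.026
endloop
endfacet
facet normal -0.752 -0.563 -0.343
outer loop
vertex 1.354 1.832 -2.799
vertex 0.379 3.444 -3.305
vertex 1.951 1.8 -4.054
endloop
endfacet
facet normal -0.430 0.023 0.903
outer loop
vertex 1.354 1.832 -2.799
vertex 1.963 2.288 -2.521
vertex 0.379 3.444 -3.305
endloop
endfacet
facet normal 0.752 0.562 0.344
outer loop
vertex 0.989 3.9 -3.026
vertex 1.963 2.288 -2.521
vertex 1.586 3.868 -4.281
endloop
endfacet
facet normal 0.430 -0.023 -0.902
outer loop
vertex 2.561 2.256 -3.775
vertex 1.951 1.8 -4.054
vertex 1.586 3.868 -4.281
endloop
endfacet
facet normal 0.752 0.563 0.344
outer loop
vertex 1.586 3.868 -4.281
vertex 1.963 2.288 -2.521
vertex 2.561 2.256 -3.775
endloop
endfacet
facet normal 0.500 -0.827 0.259
outer loop
vertex 2.561 2.256 -3.775
vertex 1.354 1.832 -2.799
vertex 1.951 1.8 -4.054
endloop
endfacet
facet normal 0.500 -0.826 0.260
outer loop
vertex 1.963 2.288 -2.521
vertex 1.354 1.832 -2.799
vertex 2.561 2.256 -3.775
endloop
endfacet
facet normal -0.688 -0.232 0.688
outer loop
vertex 0.114 -2.917 -0.064
vertex -1.191 -2.112 -1.098
vertex -0.057 -3.796 -0.532
endloop
endfacet
facet normal 0.706 -0.435 0.559
outer loop
vertex 1.331 -3.328 -1.922
vertex 0.114 -2.917 -0.064
vertex -0.057 -3.796 -0.532
endloop
endfacet
facet normal -0.687 -0.231 0.689
outer loop
vertex -0.057 -3.796 -0.532
vertex -1.191 -2.112 -1.098
vertex -1.363 -2.991 -1.565
endloop
endfacet
facet normal -0.170 -0.870 -0.463
outer loop
vertex -1.363 -2.991 -1.565
vertex 1.331 -3.328 -1.922
vertex -0.057 -3.796 -0.532
endloop
endfacet
facet normal 0.170 0.870 0.463
outer loop
vertex 0.114 -2.917 -0.064
vertex 0.197 -1.644 -2.488
vertex -1.191 -2.112 -1.098
endloop
endfacet
facet normal 0.706 -0.435 0.559
outer loop
vertex 1.503 -2.449 -1.455
vertex 0.114 -2.917 -0.064
vertex 1.331 -3.328 -1.922
endloop
endfacet
facet normal 0.170 0.870 0.463
outer loop
vertex 1.503 -2.449 -1.455
vertex 0.197 -1.644 -2.488
vertex 0.114 -2.917 -0.064
endloop
endfacet
facet normal -0.706 0.435 -0.559
outer loop
vertex -1.191 -2.112 -1.098
vertex 0.197 -1.644 -2.488
vertex -1.363 -2.991 -1.565
endloop
endfacet
facet normal -0.170 -0.870 -0.463
outer loop
vertex 0.026 -2.523 -2.956
vertex 1.331 -3.328 -1.922
vertex -1.363 -2.991 -1.565
endloop
endfacet
facet normal -0.706 0.435 -0.559
outer loop
vertex -1.363 -2.991 -1.565
vertex 0.197 -1.644 -2.488
vertex 0.026 -2.523 -2.956
endloop
endfacet
facet normal 0.688 0.231 -0.688
outer loop
vertex 0.026 -2.523 -2.956
vertex 1.503 -2.449 -1.455
vertex 1.331 -3.328 -1.922
endloop
endfacet
facet normal 0.687 0.233 -0.688
outer loop
vertex 0.197 -1.644 -2.488
vertex 1.503 -2.449 -1.455
vertex 0.026 -2.523 -2.956
endloop
endfacet
facet normal -0.098 0.330 0.939
outer loop
vertex -3.58 -3.024 -1.803
vertex -3.026 -3.46 -1.592
vertex -2.888 -2.774 -1.819
endloop
endfacet
facet normal -0.290 0.833 0.471
outer loop
vertex -3.58 -3.024 -1.803
vertex -2.888 -2.774 -1.819
vertex -3.347 -2.621 -2.373
endloop
endfacet
facet normal -0.819 0.570 0.068
outer loop
vertex -3.58 -3.024 -1.803
vertex -3.347 -2.621 -2.373
vertex -3.769 -3.213 -2.489
endloop
endfacet
facet normal -0.953 -0.095 0.289
outer loop
vertex -3.58 -3.024 -1.803
vertex -3.769 -3.213 -2.489
vertex -3.571 -3.732 -2.006
endloop
endfacet
facet normal -0.507 -0.244 0.827
outer loop
vertex -3.58 -3.024 -1.803
vertex -3.571 -3.732 -2.006
vertex -3.026 -3.46 -1.592
endloop
endfacet
facet normal 0.267 0.963 0.045
outer loop
vertex -3.347 -2.621 -2.373
vertex -2.888 -2.774 -1.819
vertex -2.649 -2.808 -2.514
endloop
endfacet
facet normal 0.578 0.149 0.802
outer loop
vertex -2.888 -2.774 -1.819
vertex -3.026 -3.46 -1.592
vertex -2.451 -3.327 -2.031
endloop
endfacet
facet normal -0.083 -0.779 0.621
outer loop
vertex -3.026 -3.46 -1.592
vertex -3.571 -3.732 -2.006
vertex -2.873 -3.919 -2.147
endloop
endfacet
facet normal -0.804 -0.539 -0.250
outer loop
vertex -3.571 -3.732 -2.006
vertex -3.769 -3.213 -2.489
vertex -3.332 -3.766 -2.701
endloop
endfacet
facet normal -0.587 0.537 -0.606
outer loop
vertex -3.769 -3.213 -2.489
vertex -3.347 -2.621 -2.373
vertex -3.194 -3.08 -2.928
endloop
endfacet
facet normal 0.953 0.095 -0.289
outer loop
vertex -2.64 -3.516 -2.717
vertex -2.649 -2.808 -2.514
vertex -2.451 -3.327 -2.031
endloop
endfacet
facet normal 0.819 -0.570 -0.068
outer loop
vertex -2.64 -3.516 -2.717
vertex -2.451 -3.327 -2.031
vertex -2.873 -3.919 -2.147
endloop
endfacet
facet normal 0.290 -0.833 -0.471
outer loop
vertex -2.64 -3.516 -2.717
vertex -2.873 -3.919 -2.147
vertex -3.332 -3.766 -2.701
endloop
endfacet
facet normal 0.098 -0.330 -0.939
outer loop
vertex -2.64 -3.516 -2.717
vertex -3.332 -3.766 -2.701
vertex -3.194 -3.08 -2.928
endloop
endfacet
facet normal 0.507 0.244 -0.827
outer loop
vertex -2.64 -3.516 -2.717
vertex -3.194 -3.08 -2.928
vertex -2.649 -2.808 -2.514
endloop
endfacet
facet normal 0.804 0.539 0.250
outer loop
vertex -2.451 -3.327 -2.031
vertex -2.649 -2.808 -2.514
vertex -2.888 -2.774 -1.819
endloop
endfacet
facet normal 0.587 -0.537 0.606
outer loop
vertex -2.873 -3.919 -2.147
vertex -2.451 -3.327 -2.031
vertex -3.026 -3.46 -1.592
endloop
endfacet
facet normal -0.267 -0.963 -0.045
outer loop
vertex -3.332 -3.766 -2.701
vertex -2.873 -3.919 -2.147
vertex -3.571 -3.732 -2.006
endloop
endfacet
facet normal -0.578 -0.149 -0.802
outer loop
vertex -3.194 -3.08 -2.928
vertex -3.332 -3.766 -2.701
vertex -3.769 -3.213 -2.489
endloop
endfacet
facet normal 0.083 0.779 -0.621
outer loop
vertex -2.649 -2.808 -2.514
vertex -3.194 -3.08 -2.928
vertex -3.347 -2.621 -2.373
endloop
endfacet

endsolid


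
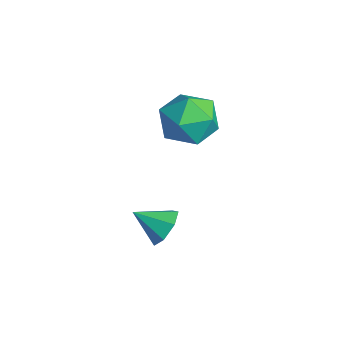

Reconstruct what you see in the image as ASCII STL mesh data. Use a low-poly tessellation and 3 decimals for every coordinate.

solid 
facet normal 0.457 0.715 -0.530
outer loop
vertex -0.637 -1.258 -3.73
vertex -1.401 -0.859 -3.85
vertex -0.826 -0.749 -3.206
endloop
endfacet
facet normal 0.522 -0.510 0.684
outer loop
vertex -0.637 -1.258 -3.73
vertex -0.826 -0.749 -3.206
vertex -2.039 -1.861 -3.11
endloop
endfacet
facet normal 0.456 0.716 -0.529
outer loop
vertex -0.826 -0.749 -3.206
vertex -1.401 -0.859 -3.85
vertex -1.449 -0.323 -3.166
endloop
endfacet
facet normal 0.070 0.009 0.997
outer loop
vertex -0.826 -0.749 -3.206
vertex -1.449 -0.323 -3.166
vertex -2.039 -1.861 -3.11
endloop
endfacet
facet normal 0.456 0.716 -0.529
outer loop
vertex -1.449 -0.323 -3.166
vertex -1.401 -0.859 -3.85
vertex -2.035 -0.301 -3.642
endloop
endfacet
facet normal -0.603 0.259 0.754
outer loop
vertex -1.449 -0.323 -3.166
vertex -2.035 -0.301 -3.642
vertex -2.039 -1.861 -3.11
endloop
endfacet
facet normal 0.456 0.716 -0.529
outer loop
vertex -2.035 -0.301 -3.642
vertex -1.401 -0.859 -3.85
vertex -2.143 -0.699 -4.274
endloop
endfacet
facet normal -0.989 0.050 0.138
outer loop
vertex -2.035 -0.301 -3.642
vertex -2.143 -0.699 -4.274
vertex -2.039 -1.861 -3.11
endloop
endfacet
facet normal 0.456 0.716 -0.528
outer loop
vertex -2.143 -0.699 -4.274
vertex -1.401 -0.859 -3.85
vertex -1.692 -1.217 -4.587
endloop
endfacet
facet normal -0.798 -0.460 -0.388
outer loop
vertex -2.143 -0.699 -4.274
vertex -1.692 -1.217 -4.587
vertex -2.039 -1.861 -3.11
endloop
endfacet
facet normal 0.457 0.716 -0.528
outer loop
vertex -1.692 -1.217 -4.587
vertex -1.401 -0.859 -3.85
vertex -1.022 -1.466 -4.345
endloop
endfacet
facet normal -0.175 -0.887 -0.428
outer loop
vertex -1.692 -1.217 -4.587
vertex -1.022 -1.466 -4.345
vertex -2.039 -1.861 -3.11
endloop
endfacet
facet normal 0.457 0.716 -0.528
outer loop
vertex -1.022 -1.466 -4.345
vertex -1.401 -0.859 -3.85
vertex -0.637 -1.258 -3.73
endloop
endfacet
facet normal 0.413 -0.909 0.049
outer loop
vertex -1.022 -1.466 -4.345
vertex -0.637 -1.258 -3.73
vertex -2.039 -1.861 -3.11
endloop
endfacet
facet normal -0.537 -0.296 0.790
outer loop
vertex -4.305 1.028 0.805
vertex -3.707 -0.083 0.795
vertex -3.244 0.877 1.47
endloop
endfacet
facet normal -0.442 0.411 0.798
outer loop
vertex -4.305 1.028 0.805
vertex -3.244 0.877 1.47
vertex -3.433 1.94 0.818
endloop
endfacet
facet normal -0.711 0.677 0.193
outer loop
vertex -4.305 1.028 0.805
vertex -3.433 1.94 0.818
vertex -4.014 1.637 -0.261
endloop
endfacet
facet normal -0.973 0.134 -0.189
outer loop
vertex -4.305 1.028 0.805
vertex -4.014 1.637 -0.261
vertex -4.183 0.387 -0.275
endloop
endfacet
facet normal -0.866 -0.467 0.180
outer loop
vertex -4.305 1.028 0.805
vertex -4.183 0.387 -0.275
vertex -3.707 -0.083 0.795
endloop
endfacet
facet normal 0.261 0.538 0.801
outer loop
vertex -3.433 1.94 0.818
vertex -3.244 0.877 1.47
vertex -2.297 1.393 0.815
endloop
endfacet
facet normal 0.107 -0.606 0.788
outer loop
vertex -3.244 0.877 1.47
vertex -3.707 -0.083 0.795
vertex -2.466 0.143 0.801
endloop
endfacet
facet normal -0.426 -0.883 -0.198
outer loop
vertex -3.707 -0.083 0.795
vertex -4.183 0.387 -0.275
vertex -3.047 -0.16 -0.278
endloop
endfacet
facet normal -0.599 0.090 -0.796
outer loop
vertex -4.183 0.387 -0.275
vertex -4.014 1.637 -0.261
vertex -3.236 0.903 -0.93
endloop
endfacet
facet normal -0.175 0.968 -0.177
outer loop
vertex -4.014 1.637 -0.261
vertex -3.433 1.94 0.818
vertex -2.773 1.863 -0.255
endloop
endfacet
facet normal 0.973 -0.134 0.189
outer loop
vertex -2.175 0.752 -0.265
vertex -2.297 1.393 0.815
vertex -2.466 0.143 0.801
endloop
endfacet
facet normal 0.711 -0.677 -0.193
outer loop
vertex -2.175 0.752 -0.265
vertex -2.466 0.143 0.801
vertex -3.047 -0.16 -0.278
endloop
endfacet
facet normal 0.442 -0.411 -0.798
outer loop
vertex -2.175 0.752 -0.265
vertex -3.047 -0.16 -0.278
vertex -3.236 0.903 -0.93
endloop
endfacet
facet normal 0.537 0.296 -0.790
outer loop
vertex -2.175 0.752 -0.265
vertex -3.236 0.903 -0.93
vertex -2.773 1.863 -0.255
endloop
endfacet
facet normal 0.866 0.467 -0.180
outer loop
vertex -2.175 0.752 -0.265
vertex -2.773 1.863 -0.255
vertex -2.297 1.393 0.815
endloop
endfacet
facet normal 0.599 -0.090 0.796
outer loop
vertex -2.466 0.143 0.801
vertex -2.297 1.393 0.815
vertex -3.244 0.877 1.47
endloop
endfacet
facet normal 0.175 -0.968 0.177
outer loop
vertex -3.047 -0.16 -0.278
vertex -2.466 0.143 0.801
vertex -3.707 -0.083 0.795
endloop
endfacet
facet normal -0.261 -0.538 -0.801
outer loop
vertex -3.236 0.903 -0.93
vertex -3.047 -0.16 -0.278
vertex -4.183 0.387 -0.275
endloop
endfacet
facet normal -0.107 0.606 -0.788
outer loop
vertex -2.773 1.863 -0.255
vertex -3.236 0.903 -0.93
vertex -4.014 1.637 -0.261
endloop
endfacet
facet normal 0.426 0.883 0.198
outer loop
vertex -2.297 1.393 0.815
vertex -2.773 1.863 -0.255
vertex -3.433 1.94 0.818
endloop
endfacet

endsolid


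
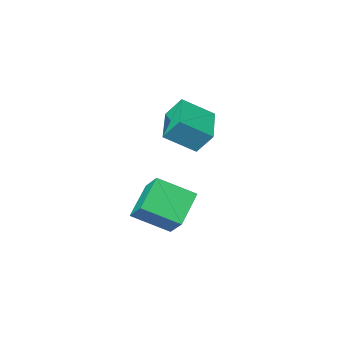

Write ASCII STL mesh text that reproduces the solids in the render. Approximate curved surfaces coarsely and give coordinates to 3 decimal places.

solid 
facet normal -0.736 0.475 -0.482
outer loop
vertex -0.922 0.431 -3.644
vertex -0.786 1.507 -2.791
vertex 0.384 1.226 -4.854
endloop
endfacet
facet normal -0.099 -0.779 -0.619
outer loop
vertex 1.826 0.293 -3.909
vertex -0.922 0.431 -3.644
vertex 0.384 1.226 -4.854
endloop
endfacet
facet normal -0.736 0.476 -0.482
outer loop
vertex 0.384 1.226 -4.854
vertex -0.786 1.507 -2.791
vertex 0.52 2.301 -4.0
endloop
endfacet
facet normal 0.670 0.408 -0.620
outer loop
vertex 0.52 2.301 -4.0
vertex 1.826 0.293 -3.909
vertex 0.384 1.226 -4.854
endloop
endfacet
facet normal -0.670 -0.407 0.621
outer loop
vertex -0.922 0.431 -3.644
vertex 0.656 0.574 -1.846
vertex -0.786 1.507 -2.791
endloop
endfacet
facet normal -0.099 -0.779 -0.619
outer loop
vertex 0.52 -0.501 -2.7
vertex -0.922 0.431 -3.644
vertex 1.826 0.293 -3.909
endloop
endfacet
facet normal -0.670 -0.408 0.620
outer loop
vertex 0.52 -0.501 -2.7
vertex 0.656 0.574 -1.846
vertex -0.922 0.431 -3.644
endloop
endfacet
facet normal 0.099 0.779 0.619
outer loop
vertex -0.786 1.507 -2.791
vertex 0.656 0.574 -1.846
vertex 0.52 2.301 -4.0
endloop
endfacet
facet normal 0.670 0.407 -0.621
outer loop
vertex 1.962 1.369 -3.056
vertex 1.826 0.293 -3.909
vertex 0.52 2.301 -4.0
endloop
endfacet
facet normal 0.099 0.779 0.619
outer loop
vertex 0.52 2.301 -4.0
vertex 0.656 0.574 -1.846
vertex 1.962 1.369 -3.056
endloop
endfacet
facet normal 0.736 -0.475 0.482
outer loop
vertex 1.962 1.369 -3.056
vertex 0.52 -0.501 -2.7
vertex 1.826 0.293 -3.909
endloop
endfacet
facet normal 0.736 -0.476 0.482
outer loop
vertex 0.656 0.574 -1.846
vertex 0.52 -0.501 -2.7
vertex 1.962 1.369 -3.056
endloop
endfacet
facet normal -0.768 0.339 -0.543
outer loop
vertex -2.318 0.544 1.31
vertex -1.152 2.155 0.666
vertex -1.922 -0.136 0.326
endloop
endfacet
facet normal -0.557 -0.771 0.308
outer loop
vertex -0.608 -0.715 1.254
vertex -2.318 0.544 1.31
vertex -1.922 -0.136 0.326
endloop
endfacet
facet normal -0.769 0.339 -0.542
outer loop
vertex -1.922 -0.136 0.326
vertex -1.152 2.155 0.666
vertex -0.757 1.475 -0.319
endloop
endfacet
facet normal 0.314 -0.540 -0.781
outer loop
vertex -0.757 1.475 -0.319
vertex -0.608 -0.715 1.254
vertex -1.922 -0.136 0.326
endloop
endfacet
facet normal -0.314 0.540 0.781
outer loop
vertex -2.318 0.544 1.31
vertex 0.162 1.576 1.594
vertex -1.152 2.155 0.666
endloop
endfacet
facet normal -0.557 -0.771 0.309
outer loop
vertex -1.003 -0.035 2.239
vertex -2.318 0.544 1.31
vertex -0.608 -0.715 1.254
endloop
endfacet
facet normal -0.314 0.540 0.781
outer loop
vertex -1.003 -0.035 2.239
vertex 0.162 1.576 1.594
vertex -2.318 0.544 1.31
endloop
endfacet
facet normal 0.557 0.771 -0.309
outer loop
vertex -1.152 2.155 0.666
vertex 0.162 1.576 1.594
vertex -0.757 1.475 -0.319
endloop
endfacet
facet normal 0.314 -0.540 -0.781
outer loop
vertex 0.558 0.896 0.61
vertex -0.608 -0.715 1.254
vertex -0.757 1.475 -0.319
endloop
endfacet
facet normal 0.557 0.771 -0.308
outer loop
vertex -0.757 1.475 -0.319
vertex 0.162 1.576 1.594
vertex 0.558 0.896 0.61
endloop
endfacet
facet normal 0.768 -0.339 0.542
outer loop
vertex 0.558 0.896 0.61
vertex -1.003 -0.035 2.239
vertex -0.608 -0.715 1.254
endloop
endfacet
facet normal 0.769 -0.338 0.543
outer loop
vertex 0.162 1.576 1.594
vertex -1.003 -0.035 2.239
vertex 0.558 0.896 0.61
endloop
endfacet

endsolid


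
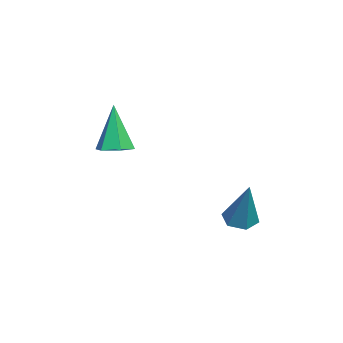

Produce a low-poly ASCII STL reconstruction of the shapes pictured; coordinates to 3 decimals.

solid 
facet normal -0.431 -0.148 -0.890
outer loop
vertex 3.076 4.008 -3.745
vertex 2.535 3.801 -3.449
vertex 2.608 4.431 -3.589
endloop
endfacet
facet normal 0.640 0.757 -0.133
outer loop
vertex 3.076 4.008 -3.745
vertex 2.608 4.431 -3.589
vertex 3.405 4.099 -1.651
endloop
endfacet
facet normal -0.430 -0.148 -0.891
outer loop
vertex 2.608 4.431 -3.589
vertex 2.535 3.801 -3.449
vertex 2.068 4.224 -3.294
endloop
endfacet
facet normal -0.223 0.942 0.253
outer loop
vertex 2.608 4.431 -3.589
vertex 2.068 4.224 -3.294
vertex 3.405 4.099 -1.651
endloop
endfacet
facet normal -0.430 -0.148 -0.891
outer loop
vertex 2.068 4.224 -3.294
vertex 2.535 3.801 -3.449
vertex 1.995 3.594 -3.154
endloop
endfacet
facet normal -0.747 0.226 0.625
outer loop
vertex 2.068 4.224 -3.294
vertex 1.995 3.594 -3.154
vertex 3.405 4.099 -1.651
endloop
endfacet
facet normal -0.430 -0.147 -0.891
outer loop
vertex 1.995 3.594 -3.154
vertex 2.535 3.801 -3.449
vertex 2.463 3.17 -3.31
endloop
endfacet
facet normal -0.409 -0.677 0.612
outer loop
vertex 1.995 3.594 -3.154
vertex 2.463 3.17 -3.31
vertex 3.405 4.099 -1.651
endloop
endfacet
facet normal -0.430 -0.147 -0.891
outer loop
vertex 2.463 3.17 -3.31
vertex 2.535 3.801 -3.449
vertex 3.003 3.377 -3.605
endloop
endfacet
facet normal 0.454 -0.862 0.225
outer loop
vertex 2.463 3.17 -3.31
vertex 3.003 3.377 -3.605
vertex 3.405 4.099 -1.651
endloop
endfacet
facet normal -0.431 -0.148 -0.890
outer loop
vertex 3.003 3.377 -3.605
vertex 2.535 3.801 -3.449
vertex 3.076 4.008 -3.745
endloop
endfacet
facet normal 0.978 -0.146 -0.147
outer loop
vertex 3.003 3.377 -3.605
vertex 3.076 4.008 -3.745
vertex 3.405 4.099 -1.651
endloop
endfacet
facet normal 0.243 0.042 -0.969
outer loop
vertex 1.302 -0.282 -0.858
vertex 0.679 -0.529 -1.025
vertex 0.777 0.152 -0.971
endloop
endfacet
facet normal 0.506 0.731 0.458
outer loop
vertex 1.302 -0.282 -0.858
vertex 0.777 0.152 -0.971
vertex 0.201 -0.611 0.885
endloop
endfacet
facet normal 0.242 0.042 -0.969
outer loop
vertex 0.777 0.152 -0.971
vertex 0.679 -0.529 -1.025
vertex 0.155 -0.095 -1.137
endloop
endfacet
facet normal -0.412 0.881 0.234
outer loop
vertex 0.777 0.152 -0.971
vertex 0.155 -0.095 -1.137
vertex 0.201 -0.611 0.885
endloop
endfacet
facet normal 0.242 0.042 -0.969
outer loop
vertex 0.155 -0.095 -1.137
vertex 0.679 -0.529 -1.025
vertex 0.057 -0.776 -1.191
endloop
endfacet
facet normal -0.989 0.138 0.058
outer loop
vertex 0.155 -0.095 -1.137
vertex 0.057 -0.776 -1.191
vertex 0.201 -0.611 0.885
endloop
endfacet
facet normal 0.242 0.041 -0.969
outer loop
vertex 0.057 -0.776 -1.191
vertex 0.679 -0.529 -1.025
vertex 0.582 -1.21 -1.078
endloop
endfacet
facet normal -0.647 -0.755 0.105
outer loop
vertex 0.057 -0.776 -1.191
vertex 0.582 -1.21 -1.078
vertex 0.201 -0.611 0.885
endloop
endfacet
facet normal 0.242 0.041 -0.969
outer loop
vertex 0.582 -1.21 -1.078
vertex 0.679 -0.529 -1.025
vertex 1.204 -0.963 -0.912
endloop
endfacet
facet normal 0.271 -0.905 0.329
outer loop
vertex 0.582 -1.21 -1.078
vertex 1.204 -0.963 -0.912
vertex 0.201 -0.611 0.885
endloop
endfacet
facet normal 0.243 0.042 -0.969
outer loop
vertex 1.204 -0.963 -0.912
vertex 0.679 -0.529 -1.025
vertex 1.302 -0.282 -0.858
endloop
endfacet
facet normal 0.848 -0.162 0.505
outer loop
vertex 1.204 -0.963 -0.912
vertex 1.302 -0.282 -0.858
vertex 0.201 -0.611 0.885
endloop
endfacet

endsolid


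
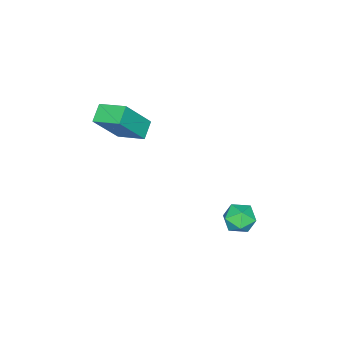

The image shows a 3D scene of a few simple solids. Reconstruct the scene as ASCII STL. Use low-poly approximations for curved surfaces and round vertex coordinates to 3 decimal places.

solid 
facet normal -0.834 -0.226 0.503
outer loop
vertex -1.978 -2.644 2.572
vertex -2.061 -1.442 2.975
vertex -2.996 -2.212 1.077
endloop
endfacet
facet normal 0.065 -0.946 -0.317
outer loop
vertex -2.279 -2.018 0.645
vertex -1.978 -2.644 2.572
vertex -2.996 -2.212 1.077
endloop
endfacet
facet normal -0.834 -0.227 0.503
outer loop
vertex -2.996 -2.212 1.077
vertex -2.061 -1.442 2.975
vertex -3.08 -1.011 1.48
endloop
endfacet
facet normal -0.547 0.232 -0.804
outer loop
vertex -3.08 -1.011 1.48
vertex -2.279 -2.018 0.645
vertex -2.996 -2.212 1.077
endloop
endfacet
facet normal 0.547 -0.232 0.804
outer loop
vertex -1.978 -2.644 2.572
vertex -1.344 -1.248 2.543
vertex -2.061 -1.442 2.975
endloop
endfacet
facet normal 0.066 -0.946 -0.318
outer loop
vertex -1.26 -2.449 2.14
vertex -1.978 -2.644 2.572
vertex -2.279 -2.018 0.645
endloop
endfacet
facet normal 0.547 -0.232 0.804
outer loop
vertex -1.26 -2.449 2.14
vertex -1.344 -1.248 2.543
vertex -1.978 -2.644 2.572
endloop
endfacet
facet normal -0.065 0.946 0.317
outer loop
vertex -2.061 -1.442 2.975
vertex -1.344 -1.248 2.543
vertex -3.08 -1.011 1.48
endloop
endfacet
facet normal -0.547 0.232 -0.804
outer loop
vertex -2.362 -0.816 1.048
vertex -2.279 -2.018 0.645
vertex -3.08 -1.011 1.48
endloop
endfacet
facet normal -0.066 0.946 0.318
outer loop
vertex -3.08 -1.011 1.48
vertex -1.344 -1.248 2.543
vertex -2.362 -0.816 1.048
endloop
endfacet
facet normal 0.834 0.226 -0.503
outer loop
vertex -2.362 -0.816 1.048
vertex -1.26 -2.449 2.14
vertex -2.279 -2.018 0.645
endloop
endfacet
facet normal 0.834 0.227 -0.502
outer loop
vertex -1.344 -1.248 2.543
vertex -1.26 -2.449 2.14
vertex -2.362 -0.816 1.048
endloop
endfacet
facet normal -0.997 0.031 0.074
outer loop
vertex -3.678 3.391 -2.713
vertex -3.682 2.685 -2.47
vertex -3.628 3.247 -1.982
endloop
endfacet
facet normal -0.712 0.678 0.182
outer loop
vertex -3.678 3.391 -2.713
vertex -3.628 3.247 -1.982
vertex -3.201 3.778 -2.288
endloop
endfacet
facet normal -0.337 0.853 -0.399
outer loop
vertex -3.678 3.391 -2.713
vertex -3.201 3.778 -2.288
vertex -2.992 3.544 -2.965
endloop
endfacet
facet normal -0.388 0.314 -0.866
outer loop
vertex -3.678 3.391 -2.713
vertex -2.992 3.544 -2.965
vertex -3.289 2.868 -3.077
endloop
endfacet
facet normal -0.796 -0.193 -0.574
outer loop
vertex -3.678 3.391 -2.713
vertex -3.289 2.868 -3.077
vertex -3.682 2.685 -2.47
endloop
endfacet
facet normal -0.260 0.631 0.731
outer loop
vertex -3.201 3.778 -2.288
vertex -3.628 3.247 -1.982
vertex -2.911 3.312 -1.783
endloop
endfacet
facet normal -0.719 -0.415 0.557
outer loop
vertex -3.628 3.247 -1.982
vertex -3.682 2.685 -2.47
vertex -3.208 2.636 -1.895
endloop
endfacet
facet normal -0.395 -0.777 -0.490
outer loop
vertex -3.682 2.685 -2.47
vertex -3.289 2.868 -3.077
vertex -2.999 2.402 -2.572
endloop
endfacet
facet normal 0.263 0.044 -0.964
outer loop
vertex -3.289 2.868 -3.077
vertex -2.992 3.544 -2.965
vertex -2.572 2.933 -2.878
endloop
endfacet
facet normal 0.348 0.914 -0.209
outer loop
vertex -2.992 3.544 -2.965
vertex -3.201 3.778 -2.288
vertex -2.518 3.495 -2.39
endloop
endfacet
facet normal 0.388 -0.314 0.866
outer loop
vertex -2.522 2.789 -2.147
vertex -2.911 3.312 -1.783
vertex -3.208 2.636 -1.895
endloop
endfacet
facet normal 0.337 -0.853 0.399
outer loop
vertex -2.522 2.789 -2.147
vertex -3.208 2.636 -1.895
vertex -2.999 2.402 -2.572
endloop
endfacet
facet normal 0.712 -0.678 -0.182
outer loop
vertex -2.522 2.789 -2.147
vertex -2.999 2.402 -2.572
vertex -2.572 2.933 -2.878
endloop
endfacet
facet normal 0.997 -0.031 -0.074
outer loop
vertex -2.522 2.789 -2.147
vertex -2.572 2.933 -2.878
vertex -2.518 3.495 -2.39
endloop
endfacet
facet normal 0.796 0.193 0.574
outer loop
vertex -2.522 2.789 -2.147
vertex -2.518 3.495 -2.39
vertex -2.911 3.312 -1.783
endloop
endfacet
facet normal -0.263 -0.044 0.964
outer loop
vertex -3.208 2.636 -1.895
vertex -2.911 3.312 -1.783
vertex -3.628 3.247 -1.982
endloop
endfacet
facet normal -0.348 -0.914 0.209
outer loop
vertex -2.999 2.402 -2.572
vertex -3.208 2.636 -1.895
vertex -3.682 2.685 -2.47
endloop
endfacet
facet normal 0.260 -0.631 -0.731
outer loop
vertex -2.572 2.933 -2.878
vertex -2.999 2.402 -2.572
vertex -3.289 2.868 -3.077
endloop
endfacet
facet normal 0.719 0.415 -0.557
outer loop
vertex -2.518 3.495 -2.39
vertex -2.572 2.933 -2.878
vertex -2.992 3.544 -2.965
endloop
endfacet
facet normal 0.395 0.777 0.490
outer loop
vertex -2.911 3.312 -1.783
vertex -2.518 3.495 -2.39
vertex -3.201 3.778 -2.288
endloop
endfacet

endsolid


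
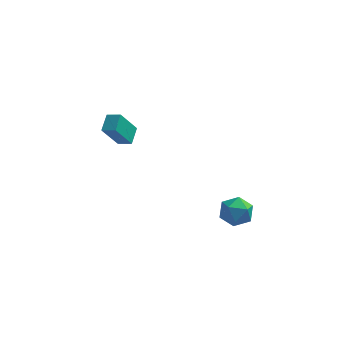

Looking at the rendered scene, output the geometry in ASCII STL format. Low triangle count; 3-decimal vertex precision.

solid 
facet normal 0.338 0.815 0.470
outer loop
vertex 3.622 -1.646 -1.241
vertex 3.795 -2.196 -0.412
vertex 4.517 -2.093 -1.109
endloop
endfacet
facet normal 0.462 0.857 -0.231
outer loop
vertex 3.622 -1.646 -1.241
vertex 4.517 -2.093 -1.109
vertex 4.078 -2.101 -2.018
endloop
endfacet
facet normal -0.165 0.806 -0.569
outer loop
vertex 3.622 -1.646 -1.241
vertex 4.078 -2.101 -2.018
vertex 3.083 -2.209 -1.882
endloop
endfacet
facet normal -0.675 0.733 -0.076
outer loop
vertex 3.622 -1.646 -1.241
vertex 3.083 -2.209 -1.882
vertex 2.908 -2.267 -0.89
endloop
endfacet
facet normal -0.364 0.739 0.566
outer loop
vertex 3.622 -1.646 -1.241
vertex 2.908 -2.267 -0.89
vertex 3.795 -2.196 -0.412
endloop
endfacet
facet normal 0.860 0.294 -0.418
outer loop
vertex 4.078 -2.101 -2.018
vertex 4.517 -2.093 -1.109
vertex 4.532 -2.933 -1.67
endloop
endfacet
facet normal 0.660 0.226 0.717
outer loop
vertex 4.517 -2.093 -1.109
vertex 3.795 -2.196 -0.412
vertex 4.357 -2.991 -0.678
endloop
endfacet
facet normal -0.478 0.104 0.872
outer loop
vertex 3.795 -2.196 -0.412
vertex 2.908 -2.267 -0.89
vertex 3.362 -3.099 -0.542
endloop
endfacet
facet normal -0.981 0.094 -0.168
outer loop
vertex 2.908 -2.267 -0.89
vertex 3.083 -2.209 -1.882
vertex 2.923 -3.107 -1.451
endloop
endfacet
facet normal -0.155 0.213 -0.965
outer loop
vertex 3.083 -2.209 -1.882
vertex 4.078 -2.101 -2.018
vertex 3.645 -3.004 -2.148
endloop
endfacet
facet normal 0.675 -0.733 0.076
outer loop
vertex 3.818 -3.554 -1.319
vertex 4.532 -2.933 -1.67
vertex 4.357 -2.991 -0.678
endloop
endfacet
facet normal 0.165 -0.806 0.569
outer loop
vertex 3.818 -3.554 -1.319
vertex 4.357 -2.991 -0.678
vertex 3.362 -3.099 -0.542
endloop
endfacet
facet normal -0.462 -0.857 0.231
outer loop
vertex 3.818 -3.554 -1.319
vertex 3.362 -3.099 -0.542
vertex 2.923 -3.107 -1.451
endloop
endfacet
facet normal -0.338 -0.815 -0.470
outer loop
vertex 3.818 -3.554 -1.319
vertex 2.923 -3.107 -1.451
vertex 3.645 -3.004 -2.148
endloop
endfacet
facet normal 0.364 -0.739 -0.566
outer loop
vertex 3.818 -3.554 -1.319
vertex 3.645 -3.004 -2.148
vertex 4.532 -2.933 -1.67
endloop
endfacet
facet normal 0.981 -0.094 0.168
outer loop
vertex 4.357 -2.991 -0.678
vertex 4.532 -2.933 -1.67
vertex 4.517 -2.093 -1.109
endloop
endfacet
facet normal 0.155 -0.213 0.965
outer loop
vertex 3.362 -3.099 -0.542
vertex 4.357 -2.991 -0.678
vertex 3.795 -2.196 -0.412
endloop
endfacet
facet normal -0.860 -0.294 0.418
outer loop
vertex 2.923 -3.107 -1.451
vertex 3.362 -3.099 -0.542
vertex 2.908 -2.267 -0.89
endloop
endfacet
facet normal -0.660 -0.226 -0.717
outer loop
vertex 3.645 -3.004 -2.148
vertex 2.923 -3.107 -1.451
vertex 3.083 -2.209 -1.882
endloop
endfacet
facet normal 0.478 -0.104 -0.872
outer loop
vertex 4.532 -2.933 -1.67
vertex 3.645 -3.004 -2.148
vertex 4.078 -2.101 -2.018
endloop
endfacet
facet normal -0.381 -0.387 0.840
outer loop
vertex -3.538 3.052 1.178
vertex -4.358 3.258 0.901
vertex -3.624 2.007 0.657
endloop
endfacet
facet normal 0.922 -0.231 0.311
outer loop
vertex -2.882 2.762 -0.981
vertex -3.538 3.052 1.178
vertex -3.624 2.007 0.657
endloop
endfacet
facet normal -0.380 -0.387 0.840
outer loop
vertex -3.624 2.007 0.657
vertex -4.358 3.258 0.901
vertex -4.445 2.213 0.38
endloop
endfacet
facet normal -0.074 -0.893 -0.445
outer loop
vertex -4.445 2.213 0.38
vertex -2.882 2.762 -0.981
vertex -3.624 2.007 0.657
endloop
endfacet
facet normal 0.074 0.893 0.445
outer loop
vertex -3.538 3.052 1.178
vertex -3.616 4.013 -0.737
vertex -4.358 3.258 0.901
endloop
endfacet
facet normal 0.922 -0.232 0.311
outer loop
vertex -2.795 3.807 -0.46
vertex -3.538 3.052 1.178
vertex -2.882 2.762 -0.981
endloop
endfacet
facet normal 0.074 0.893 0.445
outer loop
vertex -2.795 3.807 -0.46
vertex -3.616 4.013 -0.737
vertex -3.538 3.052 1.178
endloop
endfacet
facet normal -0.922 0.232 -0.311
outer loop
vertex -4.358 3.258 0.901
vertex -3.616 4.013 -0.737
vertex -4.445 2.213 0.38
endloop
endfacet
facet normal -0.074 -0.893 -0.445
outer loop
vertex -3.702 2.968 -1.258
vertex -2.882 2.762 -0.981
vertex -4.445 2.213 0.38
endloop
endfacet
facet normal -0.922 0.231 -0.312
outer loop
vertex -4.445 2.213 0.38
vertex -3.616 4.013 -0.737
vertex -3.702 2.968 -1.258
endloop
endfacet
facet normal 0.381 0.387 -0.840
outer loop
vertex -3.702 2.968 -1.258
vertex -2.795 3.807 -0.46
vertex -2.882 2.762 -0.981
endloop
endfacet
facet normal 0.381 0.387 -0.840
outer loop
vertex -3.616 4.013 -0.737
vertex -2.795 3.807 -0.46
vertex -3.702 2.968 -1.258
endloop
endfacet

endsolid


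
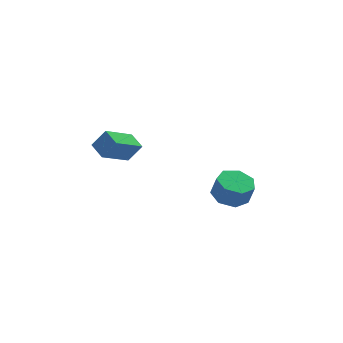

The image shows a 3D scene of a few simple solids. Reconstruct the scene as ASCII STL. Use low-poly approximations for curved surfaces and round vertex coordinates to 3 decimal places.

solid 
facet normal -0.789 -0.318 0.525
outer loop
vertex -2.683 2.963 4.627
vertex -2.864 3.874 4.907
vertex -3.321 3.104 3.754
endloop
endfacet
facet normal 0.187 -0.939 -0.288
outer loop
vertex -1.876 3.686 2.793
vertex -2.683 2.963 4.627
vertex -3.321 3.104 3.754
endloop
endfacet
facet normal -0.790 -0.317 0.525
outer loop
vertex -3.321 3.104 3.754
vertex -2.864 3.874 4.907
vertex -3.501 4.015 4.034
endloop
endfacet
facet normal -0.585 0.130 -0.801
outer loop
vertex -3.501 4.015 4.034
vertex -1.876 3.686 2.793
vertex -3.321 3.104 3.754
endloop
endfacet
facet normal 0.585 -0.130 0.801
outer loop
vertex -2.683 2.963 4.627
vertex -1.419 4.456 3.946
vertex -2.864 3.874 4.907
endloop
endfacet
facet normal 0.187 -0.939 -0.288
outer loop
vertex -1.239 3.545 3.666
vertex -2.683 2.963 4.627
vertex -1.876 3.686 2.793
endloop
endfacet
facet normal 0.585 -0.130 0.800
outer loop
vertex -1.239 3.545 3.666
vertex -1.419 4.456 3.946
vertex -2.683 2.963 4.627
endloop
endfacet
facet normal -0.187 0.939 0.288
outer loop
vertex -2.864 3.874 4.907
vertex -1.419 4.456 3.946
vertex -3.501 4.015 4.034
endloop
endfacet
facet normal -0.585 0.130 -0.801
outer loop
vertex -2.057 4.597 3.073
vertex -1.876 3.686 2.793
vertex -3.501 4.015 4.034
endloop
endfacet
facet normal -0.187 0.939 0.288
outer loop
vertex -3.501 4.015 4.034
vertex -1.419 4.456 3.946
vertex -2.057 4.597 3.073
endloop
endfacet
facet normal 0.790 0.318 -0.525
outer loop
vertex -2.057 4.597 3.073
vertex -1.239 3.545 3.666
vertex -1.876 3.686 2.793
endloop
endfacet
facet normal 0.789 0.317 -0.526
outer loop
vertex -1.419 4.456 3.946
vertex -1.239 3.545 3.666
vertex -2.057 4.597 3.073
endloop
endfacet
facet normal -0.178 0.213 -0.961
outer loop
vertex 3.577 4.23 -0.657
vertex 3.069 3.42 -0.743
vertex 2.763 4.295 -0.492
endloop
endfacet
facet normal 0.117 0.974 0.194
outer loop
vertex 3.577 4.23 -0.657
vertex 2.763 4.295 -0.492
vertex 3.778 3.99 0.428
endloop
endfacet
facet normal 0.116 0.974 0.195
outer loop
vertex 3.778 3.99 0.428
vertex 2.763 4.295 -0.492
vertex 2.964 4.054 0.593
endloop
endfacet
facet normal 0.178 -0.212 0.961
outer loop
vertex 3.778 3.99 0.428
vertex 2.964 4.054 0.593
vertex 3.271 3.18 0.343
endloop
endfacet
facet normal -0.178 0.213 -0.961
outer loop
vertex 2.763 4.295 -0.492
vertex 3.069 3.42 -0.743
vertex 2.18 3.701 -0.516
endloop
endfacet
facet normal -0.691 0.667 0.276
outer loop
vertex 2.763 4.295 -0.492
vertex 2.18 3.701 -0.516
vertex 2.964 4.054 0.593
endloop
endfacet
facet normal -0.691 0.668 0.276
outer loop
vertex 2.964 4.054 0.593
vertex 2.18 3.701 -0.516
vertex 2.381 3.46 0.57
endloop
endfacet
facet normal 0.178 -0.212 0.961
outer loop
vertex 2.964 4.054 0.593
vertex 2.381 3.46 0.57
vertex 3.271 3.18 0.343
endloop
endfacet
facet normal -0.178 0.212 -0.961
outer loop
vertex 2.18 3.701 -0.516
vertex 3.069 3.42 -0.743
vertex 2.266 2.895 -0.71
endloop
endfacet
facet normal -0.979 -0.141 0.150
outer loop
vertex 2.18 3.701 -0.516
vertex 2.266 2.895 -0.71
vertex 2.381 3.46 0.57
endloop
endfacet
facet normal -0.979 -0.141 0.150
outer loop
vertex 2.381 3.46 0.57
vertex 2.266 2.895 -0.71
vertex 2.467 2.655 0.375
endloop
endfacet
facet normal 0.178 -0.214 0.961
outer loop
vertex 2.381 3.46 0.57
vertex 2.467 2.655 0.375
vertex 3.271 3.18 0.343
endloop
endfacet
facet normal -0.178 0.212 -0.961
outer loop
vertex 2.266 2.895 -0.71
vertex 3.069 3.42 -0.743
vertex 2.958 2.485 -0.929
endloop
endfacet
facet normal -0.528 -0.844 -0.089
outer loop
vertex 2.266 2.895 -0.71
vertex 2.958 2.485 -0.929
vertex 2.467 2.655 0.375
endloop
endfacet
facet normal -0.528 -0.844 -0.089
outer loop
vertex 2.467 2.655 0.375
vertex 2.958 2.485 -0.929
vertex 3.159 2.245 0.156
endloop
endfacet
facet normal 0.178 -0.213 0.961
outer loop
vertex 2.467 2.655 0.375
vertex 3.159 2.245 0.156
vertex 3.271 3.18 0.343
endloop
endfacet
facet normal -0.178 0.212 -0.961
outer loop
vertex 2.958 2.485 -0.929
vertex 3.069 3.42 -0.743
vertex 3.733 2.779 -1.008
endloop
endfacet
facet normal 0.319 -0.911 -0.261
outer loop
vertex 2.958 2.485 -0.929
vertex 3.733 2.779 -1.008
vertex 3.159 2.245 0.156
endloop
endfacet
facet normal 0.319 -0.911 -0.260
outer loop
vertex 3.159 2.245 0.156
vertex 3.733 2.779 -1.008
vertex 3.934 2.539 0.078
endloop
endfacet
facet normal 0.178 -0.213 0.961
outer loop
vertex 3.159 2.245 0.156
vertex 3.934 2.539 0.078
vertex 3.271 3.18 0.343
endloop
endfacet
facet normal -0.178 0.213 -0.961
outer loop
vertex 3.733 2.779 -1.008
vertex 3.069 3.42 -0.743
vertex 4.009 3.556 -0.887
endloop
endfacet
facet normal 0.927 -0.292 -0.236
outer loop
vertex 3.733 2.779 -1.008
vertex 4.009 3.556 -0.887
vertex 3.934 2.539 0.078
endloop
endfacet
facet normal 0.927 -0.293 -0.236
outer loop
vertex 3.934 2.539 0.078
vertex 4.009 3.556 -0.887
vertex 4.21 3.315 0.199
endloop
endfacet
facet normal 0.178 -0.213 0.961
outer loop
vertex 3.934 2.539 0.078
vertex 4.21 3.315 0.199
vertex 3.271 3.18 0.343
endloop
endfacet
facet normal -0.178 0.214 -0.961
outer loop
vertex 4.009 3.556 -0.887
vertex 3.069 3.42 -0.743
vertex 3.577 4.23 -0.657
endloop
endfacet
facet normal 0.836 0.547 -0.033
outer loop
vertex 4.009 3.556 -0.887
vertex 3.577 4.23 -0.657
vertex 4.21 3.315 0.199
endloop
endfacet
facet normal 0.837 0.547 -0.034
outer loop
vertex 4.21 3.315 0.199
vertex 3.577 4.23 -0.657
vertex 3.778 3.99 0.428
endloop
endfacet
facet normal 0.178 -0.212 0.961
outer loop
vertex 4.21 3.315 0.199
vertex 3.778 3.99 0.428
vertex 3.271 3.18 0.343
endloop
endfacet

endsolid
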